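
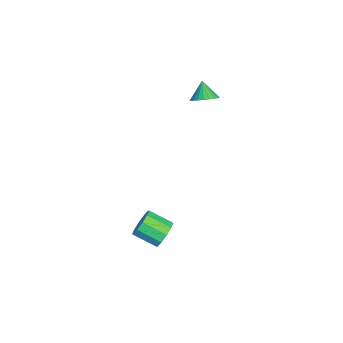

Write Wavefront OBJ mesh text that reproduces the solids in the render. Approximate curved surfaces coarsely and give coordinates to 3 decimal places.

v 0.596 1.494 -3.561
v 0.921 1.089 -4.116
v 0.49 0.001 -3.574
v 0.164 0.406 -3.019
v 1.234 1.138 -3.769
v 0.803 0.05 -3.227
v 1.303 1.323 -3.343
v 0.872 0.234 -2.801
v 1.102 1.573 -3
v 0.671 0.485 -2.458
v 0.707 1.793 -2.871
v 0.276 0.705 -2.329
v 0.27 1.899 -3.006
v -0.161 0.811 -2.464
v -0.043 1.85 -3.353
v -0.474 0.762 -2.811
v -0.112 1.666 -3.779
v -0.543 0.577 -3.237
v 0.089 1.415 -4.122
v -0.342 0.327 -3.58
v 0.484 1.195 -4.251
v 0.053 0.107 -3.709
v -3.418 3.479 2.732
v -2.903 3.39 3.198
v -4.102 3.381 3.468
v -2.935 3.661 3.204
v -3.04 3.905 3.139
v -3.203 4.083 3.011
v -3.398 4.17 2.841
v -3.597 4.151 2.654
v -3.768 4.03 2.479
v -3.886 3.825 2.343
v -3.932 3.567 2.265
v -3.901 3.296 2.259
v -3.796 3.052 2.325
v -3.633 2.874 2.452
v -3.437 2.787 2.622
v -3.239 2.806 2.809
v -3.068 2.927 2.984
v -2.95 3.133 3.121
f 2 1 5
f 2 5 3
f 3 5 6
f 3 6 4
f 5 1 7
f 5 7 6
f 6 7 8
f 6 8 4
f 7 1 9
f 7 9 8
f 8 9 10
f 8 10 4
f 9 1 11
f 9 11 10
f 10 11 12
f 10 12 4
f 11 1 13
f 11 13 12
f 12 13 14
f 12 14 4
f 13 1 15
f 13 15 14
f 14 15 16
f 14 16 4
f 15 1 17
f 15 17 16
f 16 17 18
f 16 18 4
f 17 1 19
f 17 19 18
f 18 19 20
f 18 20 4
f 19 1 21
f 19 21 20
f 20 21 22
f 20 22 4
f 21 1 2
f 21 2 22
f 22 2 3
f 22 3 4
f 24 23 26
f 24 26 25
f 26 23 27
f 26 27 25
f 27 23 28
f 27 28 25
f 28 23 29
f 28 29 25
f 29 23 30
f 29 30 25
f 30 23 31
f 30 31 25
f 31 23 32
f 31 32 25
f 32 23 33
f 32 33 25
f 33 23 34
f 33 34 25
f 34 23 35
f 34 35 25
f 35 23 36
f 35 36 25
f 36 23 37
f 36 37 25
f 37 23 38
f 37 38 25
f 38 23 39
f 38 39 25
f 39 23 40
f 39 40 25
f 40 23 24
f 40 24 25



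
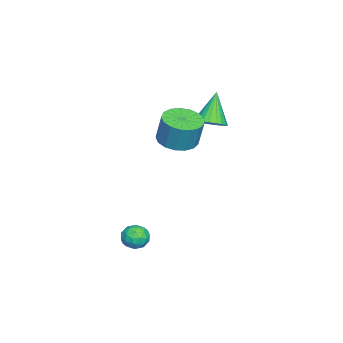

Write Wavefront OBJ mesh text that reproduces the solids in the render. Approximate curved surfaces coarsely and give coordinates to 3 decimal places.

v 0.444 -1.877 3.048
v 1.276 -1.257 2.787
v 1.508 -0.902 4.372
v 0.676 -1.523 4.632
v 0.876 -0.937 2.774
v 1.108 -0.583 4.359
v 0.377 -0.833 2.824
v 0.609 -0.479 4.408
v -0.107 -0.968 2.925
v 0.125 -0.614 4.509
v -0.464 -1.312 3.054
v -0.232 -0.957 4.638
v -0.613 -1.785 3.182
v -0.382 -1.43 4.766
v -0.52 -2.279 3.279
v -0.289 -1.924 4.863
v -0.206 -2.681 3.323
v 0.025 -2.326 4.907
v 0.256 -2.899 3.304
v 0.488 -2.544 4.888
v 0.762 -2.883 3.226
v 0.994 -2.528 4.811
v 1.196 -2.637 3.108
v 1.427 -2.282 4.692
v 1.456 -2.216 2.976
v 1.688 -1.862 4.56
v 1.485 -1.718 2.86
v 1.717 -1.364 4.444
v 3.195 -2.657 -2.537
v 3.612 -3.3 -2.403
v 2.268 -3.36 -3.017
v 2.685 -4.003 -2.883
v 2.395 -3.597 -2.287
v 2.967 -3.162 -1.99
v 2.913 -3.498 -3.43
v 3.485 -3.063 -3.133
v 3.438 -3.819 -2.955
v 3.118 -3.88 -2.248
v 2.762 -2.78 -3.172
v 2.442 -2.841 -2.465
v 3.485 -2.917 -2.427
v 2.395 -3.743 -2.993
v 2.224 -3.505 -2.642
v 2.47 -3.882 -2.563
v 3.106 -2.836 -2.185
v 3.351 -3.213 -2.106
v 2.636 -3.388 -2.038
v 2.529 -3.447 -3.314
v 2.774 -3.824 -3.235
v 3.41 -2.778 -2.857
v 3.656 -3.155 -2.778
v 3.244 -3.272 -3.382
v 3.628 -3.6 -2.673
v 3.083 -4.013 -2.956
v 3.217 -3.716 -3.277
v 3.553 -3.461 -3.103
v 3.44 -3.636 -2.258
v 2.895 -4.049 -2.541
v 2.724 -3.81 -2.19
v 3.061 -3.555 -2.015
v 3.338 -3.941 -2.583
v 2.985 -2.611 -2.879
v 2.44 -3.024 -3.162
v 2.819 -3.105 -3.405
v 3.156 -2.85 -3.23
v 2.797 -2.647 -2.464
v 2.252 -3.06 -2.747
v 2.327 -3.199 -2.317
v 2.663 -2.944 -2.143
v 2.542 -2.719 -2.837
v -2.837 -1.029 2.611
v -2.238 -1.569 3.011
v -3.943 -0.971 4.349
v -2.105 -1.252 3.085
v -2.084 -0.902 3.087
v -2.177 -0.57 3.016
v -2.371 -0.309 2.884
v -2.636 -0.157 2.711
v -2.931 -0.138 2.522
v -3.212 -0.255 2.347
v -3.436 -0.489 2.212
v -3.569 -0.806 2.138
v -3.591 -1.157 2.136
v -3.497 -1.488 2.207
v -3.303 -1.749 2.339
v -3.039 -1.901 2.512
v -2.743 -1.92 2.701
v -2.462 -1.803 2.876
f 2 1 5
f 2 5 3
f 3 5 6
f 3 6 4
f 5 1 7
f 5 7 6
f 6 7 8
f 6 8 4
f 7 1 9
f 7 9 8
f 8 9 10
f 8 10 4
f 9 1 11
f 9 11 10
f 10 11 12
f 10 12 4
f 11 1 13
f 11 13 12
f 12 13 14
f 12 14 4
f 13 1 15
f 13 15 14
f 14 15 16
f 14 16 4
f 15 1 17
f 15 17 16
f 16 17 18
f 16 18 4
f 17 1 19
f 17 19 18
f 18 19 20
f 18 20 4
f 19 1 21
f 19 21 20
f 20 21 22
f 20 22 4
f 21 1 23
f 21 23 22
f 22 23 24
f 22 24 4
f 23 1 25
f 23 25 24
f 24 25 26
f 24 26 4
f 25 1 27
f 25 27 26
f 26 27 28
f 26 28 4
f 27 1 2
f 27 2 28
f 28 2 3
f 28 3 4
f 29 66 45
f 66 40 69
f 45 69 34
f 66 69 45
f 29 45 41
f 45 34 46
f 41 46 30
f 45 46 41
f 29 41 50
f 41 30 51
f 50 51 36
f 41 51 50
f 29 50 62
f 50 36 65
f 62 65 39
f 50 65 62
f 29 62 66
f 62 39 70
f 66 70 40
f 62 70 66
f 30 46 57
f 46 34 60
f 57 60 38
f 46 60 57
f 34 69 47
f 69 40 68
f 47 68 33
f 69 68 47
f 40 70 67
f 70 39 63
f 67 63 31
f 70 63 67
f 39 65 64
f 65 36 52
f 64 52 35
f 65 52 64
f 36 51 56
f 51 30 53
f 56 53 37
f 51 53 56
f 32 58 44
f 58 38 59
f 44 59 33
f 58 59 44
f 32 44 42
f 44 33 43
f 42 43 31
f 44 43 42
f 32 42 49
f 42 31 48
f 49 48 35
f 42 48 49
f 32 49 54
f 49 35 55
f 54 55 37
f 49 55 54
f 32 54 58
f 54 37 61
f 58 61 38
f 54 61 58
f 33 59 47
f 59 38 60
f 47 60 34
f 59 60 47
f 31 43 67
f 43 33 68
f 67 68 40
f 43 68 67
f 35 48 64
f 48 31 63
f 64 63 39
f 48 63 64
f 37 55 56
f 55 35 52
f 56 52 36
f 55 52 56
f 38 61 57
f 61 37 53
f 57 53 30
f 61 53 57
f 72 71 74
f 72 74 73
f 74 71 75
f 74 75 73
f 75 71 76
f 75 76 73
f 76 71 77
f 76 77 73
f 77 71 78
f 77 78 73
f 78 71 79
f 78 79 73
f 79 71 80
f 79 80 73
f 80 71 81
f 80 81 73
f 81 71 82
f 81 82 73
f 82 71 83
f 82 83 73
f 83 71 84
f 83 84 73
f 84 71 85
f 84 85 73
f 85 71 86
f 85 86 73
f 86 71 87
f 86 87 73
f 87 71 88
f 87 88 73
f 88 71 72
f 88 72 73



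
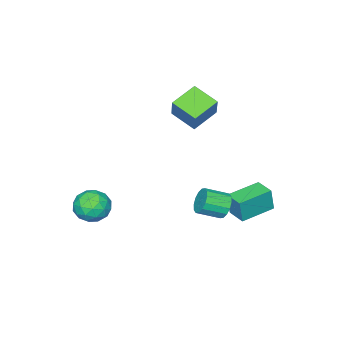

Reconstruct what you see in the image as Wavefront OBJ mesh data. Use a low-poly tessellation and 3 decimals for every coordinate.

v -0.481 2.564 -1.77
v -0.015 2.632 -2.489
v 1.007 1.765 -1.91
v 0.541 1.696 -1.19
v 0.123 2.967 -2.23
v 1.145 2.1 -1.651
v 0.099 3.194 -1.848
v 1.121 2.327 -1.269
v -0.08 3.252 -1.445
v 0.941 2.385 -0.865
v -0.367 3.126 -1.128
v 0.654 2.258 -0.549
v -0.684 2.849 -0.984
v 0.337 1.981 -0.405
v -0.947 2.495 -1.05
v 0.075 1.628 -0.471
v -1.085 2.16 -1.309
v -0.063 1.293 -0.73
v -1.061 1.933 -1.691
v -0.039 1.066 -1.112
v -0.881 1.875 -2.095
v 0.14 1.008 -1.515
v -0.594 2.002 -2.411
v 0.427 1.134 -1.832
v -0.277 2.279 -2.555
v 0.744 1.411 -1.976
v 2.243 -3.315 -2.649
v 3.286 -3.222 -2.133
v 2.894 -4.738 -3.707
v 3.937 -4.645 -3.191
v 3.019 -5.036 -2.586
v 2.617 -4.157 -1.932
v 3.563 -3.803 -3.908
v 3.161 -2.924 -3.254
v 4.102 -3.524 -2.911
v 3.765 -4.286 -2.094
v 2.415 -3.674 -3.746
v 2.078 -4.436 -2.929
v 2.707 -3.144 -2.298
v 3.473 -4.816 -3.542
v 2.933 -5.046 -3.186
v 3.546 -4.991 -2.883
v 2.314 -3.694 -2.18
v 2.927 -3.639 -1.876
v 2.77 -4.705 -2.143
v 3.253 -4.321 -3.964
v 3.866 -4.266 -3.66
v 2.634 -2.969 -2.957
v 3.247 -2.914 -2.654
v 3.41 -3.255 -3.697
v 3.8 -3.266 -2.452
v 4.182 -4.102 -3.074
v 3.963 -3.608 -3.496
v 3.727 -3.091 -3.111
v 3.602 -3.714 -1.972
v 3.985 -4.55 -2.594
v 3.445 -4.781 -2.238
v 3.209 -4.264 -1.854
v 4.082 -3.892 -2.429
v 2.195 -3.41 -3.246
v 2.578 -4.246 -3.868
v 2.971 -3.696 -3.986
v 2.735 -3.179 -3.602
v 1.998 -3.858 -2.766
v 2.38 -4.694 -3.388
v 2.453 -4.869 -2.729
v 2.217 -4.352 -2.344
v 2.098 -4.068 -3.411
v -4.989 -3.512 2.375
v -4.339 -2.902 3.811
v -5.058 -1.873 1.71
v -4.408 -1.263 3.146
v -3.292 -3.717 1.694
v -2.642 -3.107 3.13
v -3.361 -2.078 1.029
v -2.711 -1.468 2.465
v -4.589 1.857 -3.791
v -4.405 1.775 -2.254
v -4.228 3.054 -3.77
v -4.044 2.971 -2.233
v -2.556 1.249 -4.067
v -2.372 1.166 -2.53
v -2.195 2.445 -4.046
v -2.011 2.363 -2.509
f 2 1 5
f 2 5 3
f 3 5 6
f 3 6 4
f 5 1 7
f 5 7 6
f 6 7 8
f 6 8 4
f 7 1 9
f 7 9 8
f 8 9 10
f 8 10 4
f 9 1 11
f 9 11 10
f 10 11 12
f 10 12 4
f 11 1 13
f 11 13 12
f 12 13 14
f 12 14 4
f 13 1 15
f 13 15 14
f 14 15 16
f 14 16 4
f 15 1 17
f 15 17 16
f 16 17 18
f 16 18 4
f 17 1 19
f 17 19 18
f 18 19 20
f 18 20 4
f 19 1 21
f 19 21 20
f 20 21 22
f 20 22 4
f 21 1 23
f 21 23 22
f 22 23 24
f 22 24 4
f 23 1 25
f 23 25 24
f 24 25 26
f 24 26 4
f 25 1 2
f 25 2 26
f 26 2 3
f 26 3 4
f 27 64 43
f 64 38 67
f 43 67 32
f 64 67 43
f 27 43 39
f 43 32 44
f 39 44 28
f 43 44 39
f 27 39 48
f 39 28 49
f 48 49 34
f 39 49 48
f 27 48 60
f 48 34 63
f 60 63 37
f 48 63 60
f 27 60 64
f 60 37 68
f 64 68 38
f 60 68 64
f 28 44 55
f 44 32 58
f 55 58 36
f 44 58 55
f 32 67 45
f 67 38 66
f 45 66 31
f 67 66 45
f 38 68 65
f 68 37 61
f 65 61 29
f 68 61 65
f 37 63 62
f 63 34 50
f 62 50 33
f 63 50 62
f 34 49 54
f 49 28 51
f 54 51 35
f 49 51 54
f 30 56 42
f 56 36 57
f 42 57 31
f 56 57 42
f 30 42 40
f 42 31 41
f 40 41 29
f 42 41 40
f 30 40 47
f 40 29 46
f 47 46 33
f 40 46 47
f 30 47 52
f 47 33 53
f 52 53 35
f 47 53 52
f 30 52 56
f 52 35 59
f 56 59 36
f 52 59 56
f 31 57 45
f 57 36 58
f 45 58 32
f 57 58 45
f 29 41 65
f 41 31 66
f 65 66 38
f 41 66 65
f 33 46 62
f 46 29 61
f 62 61 37
f 46 61 62
f 35 53 54
f 53 33 50
f 54 50 34
f 53 50 54
f 36 59 55
f 59 35 51
f 55 51 28
f 59 51 55
f 70 72 69
f 73 70 69
f 69 72 71
f 71 73 69
f 70 76 72
f 74 70 73
f 74 76 70
f 72 76 71
f 75 73 71
f 71 76 75
f 75 74 73
f 76 74 75
f 78 80 77
f 81 78 77
f 77 80 79
f 79 81 77
f 78 84 80
f 82 78 81
f 82 84 78
f 80 84 79
f 83 81 79
f 79 84 83
f 83 82 81
f 84 82 83



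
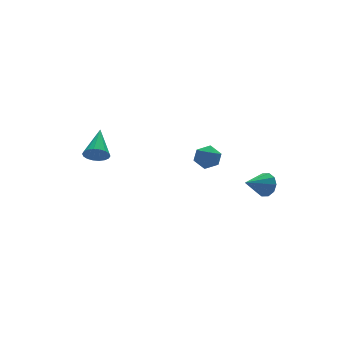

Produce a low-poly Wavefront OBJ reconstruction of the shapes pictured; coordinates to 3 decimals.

v 3.291 -3.291 -0.843
v 3.645 -3.579 -0.235
v 1.969 -3.469 -0.157
v 3.613 -3.114 -0.177
v 3.457 -2.717 -0.374
v 3.239 -2.539 -0.75
v 3.04 -2.648 -1.161
v 2.937 -3.003 -1.451
v 2.97 -3.468 -1.508
v 3.125 -3.866 -1.312
v 3.344 -4.044 -0.936
v 3.542 -3.934 -0.525
v -4.248 0.738 1.481
v -3.78 0.743 0.948
v -3.312 2.122 2.319
v -3.999 0.95 0.851
v -4.267 1.114 0.88
v -4.532 1.204 1.027
v -4.74 1.201 1.264
v -4.851 1.107 1.545
v -4.843 0.939 1.813
v -4.717 0.732 2.015
v -4.498 0.525 2.111
v -4.23 0.361 2.083
v -3.965 0.271 1.936
v -3.757 0.274 1.698
v -3.645 0.368 1.418
v -3.654 0.536 1.15
v 1.705 0.71 -0.787
v 2.363 0.776 -0.319
v 1.417 -0.436 -0.221
v 2.075 -0.37 0.247
v 1.447 0.129 0.358
v 1.625 0.837 0.009
v 2.155 -0.497 -0.549
v 2.333 0.211 -0.898
v 2.641 0.03 -0.172
v 2.203 0.416 0.389
v 1.577 -0.076 -0.929
v 1.139 0.31 -0.368
f 2 1 4
f 2 4 3
f 4 1 5
f 4 5 3
f 5 1 6
f 5 6 3
f 6 1 7
f 6 7 3
f 7 1 8
f 7 8 3
f 8 1 9
f 8 9 3
f 9 1 10
f 9 10 3
f 10 1 11
f 10 11 3
f 11 1 12
f 11 12 3
f 12 1 2
f 12 2 3
f 14 13 16
f 14 16 15
f 16 13 17
f 16 17 15
f 17 13 18
f 17 18 15
f 18 13 19
f 18 19 15
f 19 13 20
f 19 20 15
f 20 13 21
f 20 21 15
f 21 13 22
f 21 22 15
f 22 13 23
f 22 23 15
f 23 13 24
f 23 24 15
f 24 13 25
f 24 25 15
f 25 13 26
f 25 26 15
f 26 13 27
f 26 27 15
f 27 13 28
f 27 28 15
f 28 13 14
f 28 14 15
f 29 40 34
f 29 34 30
f 29 30 36
f 29 36 39
f 29 39 40
f 30 34 38
f 34 40 33
f 40 39 31
f 39 36 35
f 36 30 37
f 32 38 33
f 32 33 31
f 32 31 35
f 32 35 37
f 32 37 38
f 33 38 34
f 31 33 40
f 35 31 39
f 37 35 36
f 38 37 30



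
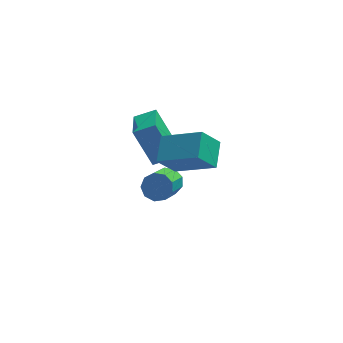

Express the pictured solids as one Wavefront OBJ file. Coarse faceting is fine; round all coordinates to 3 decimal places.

v -0.62 -0.541 2.078
v -0.383 0.651 2.567
v -2.279 0.204 1.069
v -2.042 1.395 1.558
v 0.162 -0.255 1.002
v 0.399 0.936 1.491
v -1.497 0.489 -0.007
v -1.26 1.681 0.482
v -2.38 1.859 -1.01
v -3.194 2.385 0.819
v -2.289 3.269 -1.375
v -3.103 3.796 0.454
v -1.417 1.904 -0.594
v -2.231 2.431 1.235
v -1.326 3.315 -0.959
v -2.14 3.841 0.87
v -1.691 3.358 -3.991
v -1.329 3.69 -3.465
v -1.847 2.195 -2.163
v -2.209 1.862 -2.689
v -1.796 3.846 -3.473
v -2.314 2.35 -2.17
v -2.214 3.773 -3.723
v -2.732 2.278 -2.42
v -2.387 3.506 -4.098
v -2.906 2.01 -2.796
v -2.235 3.169 -4.424
v -2.753 1.674 -3.121
v -1.828 2.921 -4.547
v -2.346 1.425 -3.244
v -1.357 2.877 -4.41
v -1.875 1.381 -3.108
v -1.042 3.058 -4.077
v -1.56 1.562 -2.775
v -1.031 3.379 -3.704
v -1.549 1.884 -2.402
f 2 4 1
f 5 2 1
f 1 4 3
f 3 5 1
f 2 8 4
f 6 2 5
f 6 8 2
f 4 8 3
f 7 5 3
f 3 8 7
f 7 6 5
f 8 6 7
f 10 12 9
f 13 10 9
f 9 12 11
f 11 13 9
f 10 16 12
f 14 10 13
f 14 16 10
f 12 16 11
f 15 13 11
f 11 16 15
f 15 14 13
f 16 14 15
f 18 17 21
f 18 21 19
f 19 21 22
f 19 22 20
f 21 17 23
f 21 23 22
f 22 23 24
f 22 24 20
f 23 17 25
f 23 25 24
f 24 25 26
f 24 26 20
f 25 17 27
f 25 27 26
f 26 27 28
f 26 28 20
f 27 17 29
f 27 29 28
f 28 29 30
f 28 30 20
f 29 17 31
f 29 31 30
f 30 31 32
f 30 32 20
f 31 17 33
f 31 33 32
f 32 33 34
f 32 34 20
f 33 17 35
f 33 35 34
f 34 35 36
f 34 36 20
f 35 17 18
f 35 18 36
f 36 18 19
f 36 19 20



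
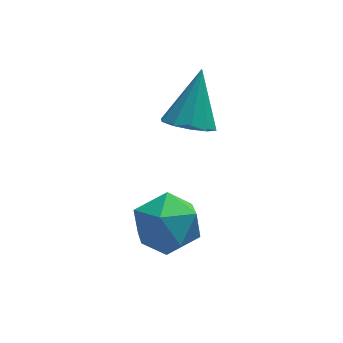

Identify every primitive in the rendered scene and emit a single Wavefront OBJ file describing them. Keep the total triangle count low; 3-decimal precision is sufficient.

v -1.899 -0.197 2.836
v -1.349 0.243 2.325
v -1.301 0.897 4.424
v -1.82 0.502 2.324
v -2.322 0.494 2.519
v -2.662 0.222 2.834
v -2.71 -0.21 3.15
v -2.449 -0.637 3.346
v -1.978 -0.897 3.347
v -1.477 -0.889 3.153
v -1.137 -0.616 2.837
v -1.088 -0.184 2.521
v -3.948 -2.601 1.523
v -2.916 -2.367 1.964
v -3.144 -3.533 0.136
v -2.112 -3.299 0.577
v -2.819 -4.017 1.123
v -3.316 -3.441 1.98
v -2.744 -2.459 0.12
v -3.241 -1.883 0.977
v -2.172 -2.279 1.097
v -2.219 -3.242 1.717
v -3.841 -2.658 0.383
v -3.888 -3.621 1.003
f 2 1 4
f 2 4 3
f 4 1 5
f 4 5 3
f 5 1 6
f 5 6 3
f 6 1 7
f 6 7 3
f 7 1 8
f 7 8 3
f 8 1 9
f 8 9 3
f 9 1 10
f 9 10 3
f 10 1 11
f 10 11 3
f 11 1 12
f 11 12 3
f 12 1 2
f 12 2 3
f 13 24 18
f 13 18 14
f 13 14 20
f 13 20 23
f 13 23 24
f 14 18 22
f 18 24 17
f 24 23 15
f 23 20 19
f 20 14 21
f 16 22 17
f 16 17 15
f 16 15 19
f 16 19 21
f 16 21 22
f 17 22 18
f 15 17 24
f 19 15 23
f 21 19 20
f 22 21 14



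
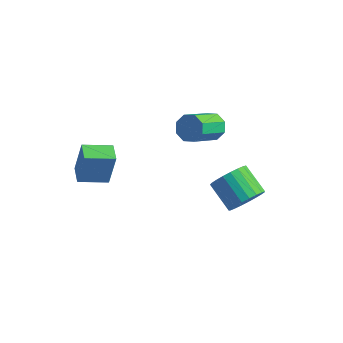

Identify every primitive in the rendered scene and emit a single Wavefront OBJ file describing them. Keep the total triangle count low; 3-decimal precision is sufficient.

v 0.57 4.43 2.82
v 1.09 4.064 2.385
v 0.87 2.445 3.485
v 0.35 2.81 3.92
v 1.334 4.342 2.844
v 1.115 2.723 3.943
v 1.131 4.672 3.288
v 0.912 3.052 4.388
v 0.599 4.859 3.459
v 0.38 3.24 4.558
v 0.05 4.795 3.255
v -0.17 3.176 4.355
v -0.195 4.517 2.797
v -0.414 2.898 3.896
v 0.008 4.188 2.352
v -0.211 2.568 3.452
v 0.54 4 2.182
v 0.321 2.381 3.281
v -3.367 -1.086 2.102
v -3.088 -0.85 3.864
v -2.306 -0.112 1.804
v -2.028 0.123 3.566
v -2.692 -1.823 2.094
v -2.414 -1.588 3.856
v -1.632 -0.85 1.796
v -1.353 -0.614 3.558
v 3.738 2.452 0.512
v 4.279 3.12 0.984
v 2.963 3.595 1.819
v 2.422 2.928 1.348
v 4.149 3.33 0.659
v 2.833 3.805 1.495
v 3.948 3.388 0.31
v 2.632 3.863 1.146
v 3.71 3.284 -0.005
v 2.394 3.76 0.831
v 3.478 3.037 -0.23
v 2.162 3.512 0.606
v 3.29 2.688 -0.327
v 1.974 3.164 0.509
v 3.18 2.299 -0.279
v 1.864 2.774 0.557
v 3.167 1.936 -0.094
v 1.85 2.412 0.742
v 3.252 1.662 0.196
v 1.936 2.138 1.032
v 3.421 1.525 0.54
v 2.105 2.001 1.376
v 3.645 1.549 0.88
v 2.329 2.024 1.716
v 3.885 1.728 1.156
v 2.569 2.204 1.992
v 4.1 2.033 1.321
v 2.784 2.508 2.156
v 4.252 2.41 1.345
v 2.936 2.886 2.181
v 4.315 2.794 1.226
v 2.999 3.27 2.062
f 2 1 5
f 2 5 3
f 3 5 6
f 3 6 4
f 5 1 7
f 5 7 6
f 6 7 8
f 6 8 4
f 7 1 9
f 7 9 8
f 8 9 10
f 8 10 4
f 9 1 11
f 9 11 10
f 10 11 12
f 10 12 4
f 11 1 13
f 11 13 12
f 12 13 14
f 12 14 4
f 13 1 15
f 13 15 14
f 14 15 16
f 14 16 4
f 15 1 17
f 15 17 16
f 16 17 18
f 16 18 4
f 17 1 2
f 17 2 18
f 18 2 3
f 18 3 4
f 20 22 19
f 23 20 19
f 19 22 21
f 21 23 19
f 20 26 22
f 24 20 23
f 24 26 20
f 22 26 21
f 25 23 21
f 21 26 25
f 25 24 23
f 26 24 25
f 28 27 31
f 28 31 29
f 29 31 32
f 29 32 30
f 31 27 33
f 31 33 32
f 32 33 34
f 32 34 30
f 33 27 35
f 33 35 34
f 34 35 36
f 34 36 30
f 35 27 37
f 35 37 36
f 36 37 38
f 36 38 30
f 37 27 39
f 37 39 38
f 38 39 40
f 38 40 30
f 39 27 41
f 39 41 40
f 40 41 42
f 40 42 30
f 41 27 43
f 41 43 42
f 42 43 44
f 42 44 30
f 43 27 45
f 43 45 44
f 44 45 46
f 44 46 30
f 45 27 47
f 45 47 46
f 46 47 48
f 46 48 30
f 47 27 49
f 47 49 48
f 48 49 50
f 48 50 30
f 49 27 51
f 49 51 50
f 50 51 52
f 50 52 30
f 51 27 53
f 51 53 52
f 52 53 54
f 52 54 30
f 53 27 55
f 53 55 54
f 54 55 56
f 54 56 30
f 55 27 57
f 55 57 56
f 56 57 58
f 56 58 30
f 57 27 28
f 57 28 58
f 58 28 29
f 58 29 30



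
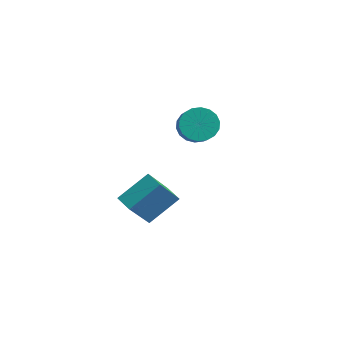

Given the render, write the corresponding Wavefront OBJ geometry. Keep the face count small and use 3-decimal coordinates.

v -0.74 -2.728 -4.039
v -0.743 -4.003 -2.295
v -0.194 -1.403 -3.069
v -0.197 -2.678 -1.326
v 0.057 -2.942 -4.194
v 0.054 -4.217 -2.451
v 0.603 -1.617 -3.225
v 0.6 -2.892 -1.481
v 0.687 -0.621 0.865
v 1.369 -0.509 0.405
v 2.295 -1.507 1.536
v 1.613 -1.619 1.995
v 1.382 -0.227 0.643
v 2.309 -1.224 1.774
v 1.258 -0.022 0.924
v 2.185 -1.02 2.055
v 1.021 0.063 1.194
v 1.948 -0.935 2.325
v 0.718 0.013 1.399
v 1.644 -0.984 2.53
v 0.408 -0.162 1.498
v 1.335 -1.16 2.629
v 0.154 -0.429 1.471
v 1.08 -1.426 2.602
v 0.005 -0.733 1.324
v 0.931 -1.731 2.455
v -0.009 -1.016 1.086
v 0.918 -2.013 2.217
v 0.115 -1.22 0.805
v 1.042 -2.218 1.936
v 0.352 -1.305 0.535
v 1.279 -2.303 1.666
v 0.656 -1.256 0.33
v 1.582 -2.253 1.461
v 0.965 -1.08 0.231
v 1.892 -2.078 1.362
v 1.22 -0.814 0.258
v 2.146 -1.811 1.389
f 2 4 1
f 5 2 1
f 1 4 3
f 3 5 1
f 2 8 4
f 6 2 5
f 6 8 2
f 4 8 3
f 7 5 3
f 3 8 7
f 7 6 5
f 8 6 7
f 10 9 13
f 10 13 11
f 11 13 14
f 11 14 12
f 13 9 15
f 13 15 14
f 14 15 16
f 14 16 12
f 15 9 17
f 15 17 16
f 16 17 18
f 16 18 12
f 17 9 19
f 17 19 18
f 18 19 20
f 18 20 12
f 19 9 21
f 19 21 20
f 20 21 22
f 20 22 12
f 21 9 23
f 21 23 22
f 22 23 24
f 22 24 12
f 23 9 25
f 23 25 24
f 24 25 26
f 24 26 12
f 25 9 27
f 25 27 26
f 26 27 28
f 26 28 12
f 27 9 29
f 27 29 28
f 28 29 30
f 28 30 12
f 29 9 31
f 29 31 30
f 30 31 32
f 30 32 12
f 31 9 33
f 31 33 32
f 32 33 34
f 32 34 12
f 33 9 35
f 33 35 34
f 34 35 36
f 34 36 12
f 35 9 37
f 35 37 36
f 36 37 38
f 36 38 12
f 37 9 10
f 37 10 38
f 38 10 11
f 38 11 12



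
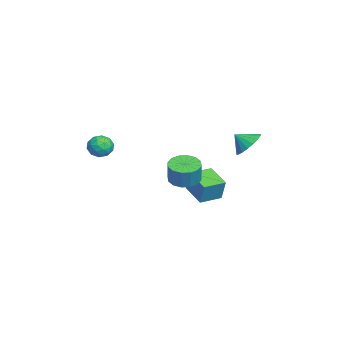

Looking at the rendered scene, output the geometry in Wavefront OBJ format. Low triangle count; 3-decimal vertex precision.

v -2.398 0.406 -1.983
v -1.67 -0.181 -2.199
v -1.254 -0.154 -0.873
v -1.982 0.434 -0.657
v -1.49 0.277 -2.265
v -1.074 0.305 -0.939
v -1.553 0.77 -2.256
v -1.136 0.798 -0.93
v -1.842 1.165 -2.173
v -1.426 1.193 -0.847
v -2.28 1.357 -2.04
v -1.864 1.385 -0.714
v -2.75 1.294 -1.891
v -2.334 1.322 -0.565
v -3.126 0.994 -1.767
v -2.71 1.021 -0.441
v -3.306 0.535 -1.701
v -2.89 0.563 -0.375
v -3.244 0.042 -1.71
v -2.827 0.07 -0.384
v -2.954 -0.353 -1.793
v -2.538 -0.325 -0.467
v -2.516 -0.545 -1.926
v -2.1 -0.517 -0.6
v -2.046 -0.482 -2.075
v -1.63 -0.454 -0.749
v -3.907 0.425 -3.467
v -3.486 0.666 -2.037
v -4.686 1.612 -3.438
v -4.266 1.853 -2.008
v -2.614 1.287 -3.992
v -2.194 1.528 -2.562
v -3.394 2.474 -3.963
v -2.973 2.715 -2.533
v 1.009 -3.643 2.613
v 1.747 -3.374 2.683
v 1.393 -4.466 1.717
v 2.131 -4.197 1.787
v 1.805 -4.611 2.373
v 1.567 -4.102 2.927
v 1.573 -3.738 1.473
v 1.335 -3.229 2.027
v 2.095 -3.433 1.978
v 2.239 -3.973 2.535
v 0.901 -3.867 1.865
v 1.045 -4.407 2.422
v 1.344 -3.437 2.727
v 1.796 -4.403 1.673
v 1.604 -4.647 2.018
v 2.038 -4.489 2.059
v 1.239 -3.864 2.87
v 1.672 -3.707 2.912
v 1.707 -4.433 2.729
v 1.468 -4.133 1.488
v 1.901 -3.976 1.53
v 1.102 -3.351 2.341
v 1.536 -3.193 2.382
v 1.433 -3.407 1.671
v 1.983 -3.313 2.354
v 2.209 -3.796 1.827
v 1.88 -3.526 1.642
v 1.741 -3.228 1.968
v 2.067 -3.63 2.681
v 2.293 -4.114 2.154
v 2.101 -4.357 2.499
v 1.962 -4.058 2.825
v 2.272 -3.665 2.267
v 0.847 -3.726 2.246
v 1.073 -4.21 1.719
v 1.178 -3.782 1.575
v 1.039 -3.483 1.901
v 0.931 -4.044 2.573
v 1.157 -4.527 2.046
v 1.399 -4.612 2.432
v 1.26 -4.314 2.758
v 0.868 -4.175 2.133
v -2.216 3.987 0.865
v -1.655 4.495 1.518
v -2.324 3.193 1.575
v -2.067 4.635 1.612
v -2.508 4.646 1.557
v -2.892 4.527 1.365
v -3.141 4.301 1.075
v -3.208 4.013 0.742
v -3.078 3.719 0.434
v -2.777 3.478 0.212
v -2.365 3.338 0.118
v -1.923 3.327 0.173
v -1.54 3.446 0.364
v -1.29 3.672 0.655
v -1.224 3.96 0.987
v -1.354 4.254 1.296
f 2 1 5
f 2 5 3
f 3 5 6
f 3 6 4
f 5 1 7
f 5 7 6
f 6 7 8
f 6 8 4
f 7 1 9
f 7 9 8
f 8 9 10
f 8 10 4
f 9 1 11
f 9 11 10
f 10 11 12
f 10 12 4
f 11 1 13
f 11 13 12
f 12 13 14
f 12 14 4
f 13 1 15
f 13 15 14
f 14 15 16
f 14 16 4
f 15 1 17
f 15 17 16
f 16 17 18
f 16 18 4
f 17 1 19
f 17 19 18
f 18 19 20
f 18 20 4
f 19 1 21
f 19 21 20
f 20 21 22
f 20 22 4
f 21 1 23
f 21 23 22
f 22 23 24
f 22 24 4
f 23 1 25
f 23 25 24
f 24 25 26
f 24 26 4
f 25 1 2
f 25 2 26
f 26 2 3
f 26 3 4
f 28 30 27
f 31 28 27
f 27 30 29
f 29 31 27
f 28 34 30
f 32 28 31
f 32 34 28
f 30 34 29
f 33 31 29
f 29 34 33
f 33 32 31
f 34 32 33
f 35 72 51
f 72 46 75
f 51 75 40
f 72 75 51
f 35 51 47
f 51 40 52
f 47 52 36
f 51 52 47
f 35 47 56
f 47 36 57
f 56 57 42
f 47 57 56
f 35 56 68
f 56 42 71
f 68 71 45
f 56 71 68
f 35 68 72
f 68 45 76
f 72 76 46
f 68 76 72
f 36 52 63
f 52 40 66
f 63 66 44
f 52 66 63
f 40 75 53
f 75 46 74
f 53 74 39
f 75 74 53
f 46 76 73
f 76 45 69
f 73 69 37
f 76 69 73
f 45 71 70
f 71 42 58
f 70 58 41
f 71 58 70
f 42 57 62
f 57 36 59
f 62 59 43
f 57 59 62
f 38 64 50
f 64 44 65
f 50 65 39
f 64 65 50
f 38 50 48
f 50 39 49
f 48 49 37
f 50 49 48
f 38 48 55
f 48 37 54
f 55 54 41
f 48 54 55
f 38 55 60
f 55 41 61
f 60 61 43
f 55 61 60
f 38 60 64
f 60 43 67
f 64 67 44
f 60 67 64
f 39 65 53
f 65 44 66
f 53 66 40
f 65 66 53
f 37 49 73
f 49 39 74
f 73 74 46
f 49 74 73
f 41 54 70
f 54 37 69
f 70 69 45
f 54 69 70
f 43 61 62
f 61 41 58
f 62 58 42
f 61 58 62
f 44 67 63
f 67 43 59
f 63 59 36
f 67 59 63
f 78 77 80
f 78 80 79
f 80 77 81
f 80 81 79
f 81 77 82
f 81 82 79
f 82 77 83
f 82 83 79
f 83 77 84
f 83 84 79
f 84 77 85
f 84 85 79
f 85 77 86
f 85 86 79
f 86 77 87
f 86 87 79
f 87 77 88
f 87 88 79
f 88 77 89
f 88 89 79
f 89 77 90
f 89 90 79
f 90 77 91
f 90 91 79
f 91 77 92
f 91 92 79
f 92 77 78
f 92 78 79



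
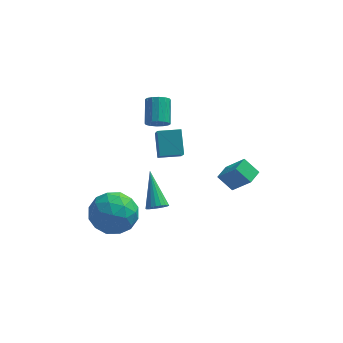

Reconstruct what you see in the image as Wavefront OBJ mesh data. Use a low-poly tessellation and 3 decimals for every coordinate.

v 1.004 -1.966 -0.609
v 1.859 -2.394 0.441
v 1.339 -1.185 -0.562
v 2.194 -1.614 0.487
v 1.706 -2.226 -1.287
v 2.561 -2.655 -0.238
v 2.041 -1.446 -1.241
v 2.896 -1.874 -0.191
v -1.609 -2.043 0.775
v -1.813 -1.106 1.754
v -1.845 -0.749 -0.512
v -2.049 0.187 0.466
v -0.531 -1.827 0.794
v -0.735 -0.891 1.772
v -0.767 -0.534 -0.494
v -0.971 0.403 0.485
v -1.963 0.594 0.812
v -1.592 0.334 1.206
v -1.686 1.466 2.041
v -2.057 1.726 1.648
v -1.407 0.492 1.013
v -1.501 1.624 1.848
v -1.371 0.677 0.767
v -1.465 1.809 1.602
v -1.493 0.84 0.532
v -1.587 1.972 1.367
v -1.741 0.937 0.373
v -1.835 2.069 1.208
v -2.049 0.942 0.331
v -2.143 2.074 1.166
v -2.334 0.854 0.419
v -2.428 1.986 1.254
v -2.519 0.696 0.612
v -2.613 1.828 1.447
v -2.555 0.511 0.858
v -2.649 1.643 1.693
v -2.433 0.348 1.093
v -2.527 1.48 1.928
v -2.185 0.251 1.252
v -2.279 1.383 2.087
v -1.877 0.246 1.294
v -1.971 1.378 2.129
v -1.698 -2.432 -2.639
v -1.186 -2.439 -2.44
v -2.182 -0.948 -1.341
v -1.171 -2.276 -2.622
v -1.261 -2.143 -2.807
v -1.438 -2.067 -2.958
v -1.666 -2.064 -3.047
v -1.9 -2.133 -3.055
v -2.095 -2.262 -2.981
v -2.211 -2.424 -2.839
v -2.226 -2.588 -2.657
v -2.136 -2.72 -2.472
v -1.959 -2.796 -2.321
v -1.731 -2.799 -2.232
v -1.497 -2.73 -2.224
v -1.302 -2.601 -2.298
v -4.388 -1.846 -3.484
v -3.181 -1.931 -3.759
v -4.219 -3.429 -2.261
v -3.012 -3.514 -2.536
v -3.43 -2.556 -1.868
v -3.535 -1.577 -2.624
v -3.865 -3.783 -3.396
v -3.97 -2.804 -4.152
v -2.858 -3.128 -3.705
v -2.589 -2.369 -2.761
v -4.811 -2.991 -3.259
v -4.542 -2.232 -2.315
v -3.799 -1.75 -3.729
v -3.601 -3.61 -2.291
v -3.847 -3.047 -1.898
v -3.137 -3.097 -2.06
v -4.007 -1.542 -3.062
v -3.298 -1.591 -3.224
v -3.444 -1.959 -2.112
v -4.102 -3.769 -2.796
v -3.393 -3.818 -2.958
v -4.263 -2.263 -3.96
v -3.553 -2.313 -4.122
v -3.956 -3.401 -3.908
v -2.9 -2.503 -3.859
v -2.801 -3.433 -3.14
v -3.302 -3.591 -3.646
v -3.364 -3.016 -4.09
v -2.742 -2.057 -3.304
v -2.643 -2.987 -2.585
v -2.889 -2.424 -2.192
v -2.95 -1.849 -2.637
v -2.552 -2.76 -3.272
v -4.757 -2.373 -3.435
v -4.658 -3.303 -2.716
v -4.45 -3.511 -3.383
v -4.511 -2.936 -3.828
v -4.599 -1.927 -2.88
v -4.5 -2.857 -2.161
v -4.036 -2.344 -1.93
v -4.098 -1.769 -2.374
v -4.848 -2.6 -2.748
f 2 4 1
f 5 2 1
f 1 4 3
f 3 5 1
f 2 8 4
f 6 2 5
f 6 8 2
f 4 8 3
f 7 5 3
f 3 8 7
f 7 6 5
f 8 6 7
f 10 12 9
f 13 10 9
f 9 12 11
f 11 13 9
f 10 16 12
f 14 10 13
f 14 16 10
f 12 16 11
f 15 13 11
f 11 16 15
f 15 14 13
f 16 14 15
f 18 17 21
f 18 21 19
f 19 21 22
f 19 22 20
f 21 17 23
f 21 23 22
f 22 23 24
f 22 24 20
f 23 17 25
f 23 25 24
f 24 25 26
f 24 26 20
f 25 17 27
f 25 27 26
f 26 27 28
f 26 28 20
f 27 17 29
f 27 29 28
f 28 29 30
f 28 30 20
f 29 17 31
f 29 31 30
f 30 31 32
f 30 32 20
f 31 17 33
f 31 33 32
f 32 33 34
f 32 34 20
f 33 17 35
f 33 35 34
f 34 35 36
f 34 36 20
f 35 17 37
f 35 37 36
f 36 37 38
f 36 38 20
f 37 17 39
f 37 39 38
f 38 39 40
f 38 40 20
f 39 17 41
f 39 41 40
f 40 41 42
f 40 42 20
f 41 17 18
f 41 18 42
f 42 18 19
f 42 19 20
f 44 43 46
f 44 46 45
f 46 43 47
f 46 47 45
f 47 43 48
f 47 48 45
f 48 43 49
f 48 49 45
f 49 43 50
f 49 50 45
f 50 43 51
f 50 51 45
f 51 43 52
f 51 52 45
f 52 43 53
f 52 53 45
f 53 43 54
f 53 54 45
f 54 43 55
f 54 55 45
f 55 43 56
f 55 56 45
f 56 43 57
f 56 57 45
f 57 43 58
f 57 58 45
f 58 43 44
f 58 44 45
f 59 96 75
f 96 70 99
f 75 99 64
f 96 99 75
f 59 75 71
f 75 64 76
f 71 76 60
f 75 76 71
f 59 71 80
f 71 60 81
f 80 81 66
f 71 81 80
f 59 80 92
f 80 66 95
f 92 95 69
f 80 95 92
f 59 92 96
f 92 69 100
f 96 100 70
f 92 100 96
f 60 76 87
f 76 64 90
f 87 90 68
f 76 90 87
f 64 99 77
f 99 70 98
f 77 98 63
f 99 98 77
f 70 100 97
f 100 69 93
f 97 93 61
f 100 93 97
f 69 95 94
f 95 66 82
f 94 82 65
f 95 82 94
f 66 81 86
f 81 60 83
f 86 83 67
f 81 83 86
f 62 88 74
f 88 68 89
f 74 89 63
f 88 89 74
f 62 74 72
f 74 63 73
f 72 73 61
f 74 73 72
f 62 72 79
f 72 61 78
f 79 78 65
f 72 78 79
f 62 79 84
f 79 65 85
f 84 85 67
f 79 85 84
f 62 84 88
f 84 67 91
f 88 91 68
f 84 91 88
f 63 89 77
f 89 68 90
f 77 90 64
f 89 90 77
f 61 73 97
f 73 63 98
f 97 98 70
f 73 98 97
f 65 78 94
f 78 61 93
f 94 93 69
f 78 93 94
f 67 85 86
f 85 65 82
f 86 82 66
f 85 82 86
f 68 91 87
f 91 67 83
f 87 83 60
f 91 83 87



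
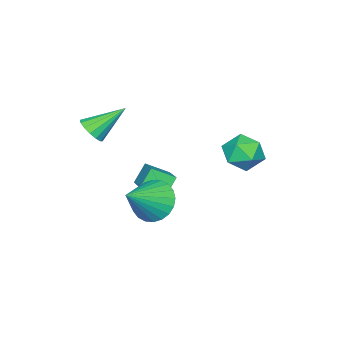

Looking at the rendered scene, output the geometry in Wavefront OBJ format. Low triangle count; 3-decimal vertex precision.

v 0.617 -1.482 1.179
v 1.169 -1.408 1.635
v -0.457 -0.518 2.321
v 1.191 -1.113 1.408
v 1.06 -0.918 1.119
v 0.809 -0.873 0.846
v 0.508 -0.992 0.663
v 0.235 -1.242 0.618
v 0.065 -1.556 0.723
v 0.042 -1.851 0.95
v 0.174 -2.046 1.239
v 0.424 -2.091 1.512
v 0.726 -1.972 1.695
v 0.998 -1.722 1.74
v -0.482 0.827 -2.805
v 0.13 1.285 -3.597
v 1.142 0.613 -1.675
v 0.016 1.63 -3.368
v -0.173 1.853 -3.054
v -0.41 1.92 -2.702
v -0.657 1.82 -2.366
v -0.878 1.569 -2.096
v -1.038 1.205 -1.935
v -1.114 0.784 -1.906
v -1.093 0.369 -2.014
v -0.98 0.024 -2.242
v -0.79 -0.199 -2.556
v -0.554 -0.266 -2.908
v -0.307 -0.166 -3.245
v -0.086 0.085 -3.514
v 0.074 0.449 -3.676
v 0.15 0.87 -3.705
v -3.654 -1.159 -4.625
v -4.318 -1.041 -3.718
v -2.464 0.032 -3.906
v -3.128 0.149 -3
v -3.072 -2.069 -4.08
v -3.736 -1.952 -3.174
v -1.882 -0.879 -3.362
v -2.546 -0.761 -2.455
v -3.232 4.531 -0.336
v -2.297 4.461 0.036
v -3.423 2.919 -0.156
v -2.488 2.849 0.216
v -3.21 3.311 0.749
v -3.092 4.307 0.638
v -2.628 3.073 -0.758
v -2.51 4.069 -0.869
v -1.923 3.56 -0.224
v -2.283 3.707 0.707
v -3.437 3.673 -0.827
v -3.797 3.82 0.104
f 2 1 4
f 2 4 3
f 4 1 5
f 4 5 3
f 5 1 6
f 5 6 3
f 6 1 7
f 6 7 3
f 7 1 8
f 7 8 3
f 8 1 9
f 8 9 3
f 9 1 10
f 9 10 3
f 10 1 11
f 10 11 3
f 11 1 12
f 11 12 3
f 12 1 13
f 12 13 3
f 13 1 14
f 13 14 3
f 14 1 2
f 14 2 3
f 16 15 18
f 16 18 17
f 18 15 19
f 18 19 17
f 19 15 20
f 19 20 17
f 20 15 21
f 20 21 17
f 21 15 22
f 21 22 17
f 22 15 23
f 22 23 17
f 23 15 24
f 23 24 17
f 24 15 25
f 24 25 17
f 25 15 26
f 25 26 17
f 26 15 27
f 26 27 17
f 27 15 28
f 27 28 17
f 28 15 29
f 28 29 17
f 29 15 30
f 29 30 17
f 30 15 31
f 30 31 17
f 31 15 32
f 31 32 17
f 32 15 16
f 32 16 17
f 34 36 33
f 37 34 33
f 33 36 35
f 35 37 33
f 34 40 36
f 38 34 37
f 38 40 34
f 36 40 35
f 39 37 35
f 35 40 39
f 39 38 37
f 40 38 39
f 41 52 46
f 41 46 42
f 41 42 48
f 41 48 51
f 41 51 52
f 42 46 50
f 46 52 45
f 52 51 43
f 51 48 47
f 48 42 49
f 44 50 45
f 44 45 43
f 44 43 47
f 44 47 49
f 44 49 50
f 45 50 46
f 43 45 52
f 47 43 51
f 49 47 48
f 50 49 42



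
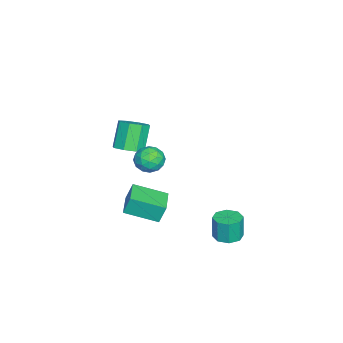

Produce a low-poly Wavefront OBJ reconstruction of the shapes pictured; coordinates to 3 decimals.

v -2.742 -3.834 0.517
v -2.249 -4.56 0.88
v -3.245 -4.452 2.447
v -3.738 -3.726 2.083
v -1.946 -3.916 1.029
v -2.942 -3.808 2.595
v -2.109 -3.224 0.877
v -3.106 -3.116 2.444
v -2.643 -2.889 0.514
v -3.64 -2.781 2.081
v -3.235 -3.108 0.153
v -4.231 -3 1.72
v -3.538 -3.752 0.005
v -4.534 -3.644 1.571
v -3.374 -4.444 0.156
v -4.371 -4.336 1.723
v -2.84 -4.779 0.519
v -3.837 -4.671 2.086
v 3.085 -2.605 0.987
v 2.978 -2.223 2.109
v 2.831 -0.715 0.32
v 2.724 -0.334 1.442
v 4.676 -2.366 1.058
v 4.569 -1.985 2.18
v 4.422 -0.477 0.391
v 4.315 -0.095 1.513
v 3.141 3.019 -1.173
v 3.865 2.596 -1.134
v 3.764 2.558 0.312
v 3.039 2.981 0.273
v 3.95 3.233 -1.111
v 3.849 3.195 0.335
v 3.561 3.745 -1.124
v 3.46 3.706 0.322
v 2.925 3.831 -1.166
v 2.824 3.793 0.279
v 2.416 3.442 -1.212
v 2.315 3.404 0.234
v 2.331 2.805 -1.235
v 2.23 2.767 0.211
v 2.72 2.294 -1.222
v 2.619 2.255 0.224
v 3.356 2.207 -1.179
v 3.255 2.169 0.266
v 2.557 -1.002 4.183
v 2.96 -1.693 3.74
v 1.28 -1.307 3.5
v 1.683 -1.998 3.057
v 1.541 -2.054 3.959
v 2.33 -1.866 4.381
v 1.91 -1.134 2.859
v 2.699 -0.946 3.281
v 2.559 -1.775 2.921
v 2.331 -2.344 3.601
v 1.909 -0.656 3.639
v 1.681 -1.225 4.319
v 2.871 -1.321 4.022
v 1.369 -1.679 3.218
v 1.286 -1.712 3.749
v 1.523 -2.118 3.488
v 2.501 -1.422 4.398
v 2.737 -1.829 4.138
v 1.903 -2.04 4.266
v 1.503 -1.171 3.102
v 1.739 -1.578 2.842
v 2.717 -0.882 3.752
v 2.954 -1.288 3.491
v 2.337 -0.96 2.974
v 2.872 -1.776 3.28
v 2.121 -1.955 2.878
v 2.255 -1.447 2.762
v 2.719 -1.336 3.01
v 2.738 -2.11 3.679
v 1.987 -2.289 3.278
v 1.904 -2.322 3.808
v 2.368 -2.211 4.056
v 2.503 -2.158 3.198
v 2.253 -0.711 3.962
v 1.502 -0.89 3.561
v 1.872 -0.789 3.184
v 2.336 -0.678 3.432
v 2.119 -1.045 4.362
v 1.368 -1.224 3.96
v 1.521 -1.664 4.23
v 1.985 -1.553 4.478
v 1.737 -0.842 4.042
f 2 1 5
f 2 5 3
f 3 5 6
f 3 6 4
f 5 1 7
f 5 7 6
f 6 7 8
f 6 8 4
f 7 1 9
f 7 9 8
f 8 9 10
f 8 10 4
f 9 1 11
f 9 11 10
f 10 11 12
f 10 12 4
f 11 1 13
f 11 13 12
f 12 13 14
f 12 14 4
f 13 1 15
f 13 15 14
f 14 15 16
f 14 16 4
f 15 1 17
f 15 17 16
f 16 17 18
f 16 18 4
f 17 1 2
f 17 2 18
f 18 2 3
f 18 3 4
f 20 22 19
f 23 20 19
f 19 22 21
f 21 23 19
f 20 26 22
f 24 20 23
f 24 26 20
f 22 26 21
f 25 23 21
f 21 26 25
f 25 24 23
f 26 24 25
f 28 27 31
f 28 31 29
f 29 31 32
f 29 32 30
f 31 27 33
f 31 33 32
f 32 33 34
f 32 34 30
f 33 27 35
f 33 35 34
f 34 35 36
f 34 36 30
f 35 27 37
f 35 37 36
f 36 37 38
f 36 38 30
f 37 27 39
f 37 39 38
f 38 39 40
f 38 40 30
f 39 27 41
f 39 41 40
f 40 41 42
f 40 42 30
f 41 27 43
f 41 43 42
f 42 43 44
f 42 44 30
f 43 27 28
f 43 28 44
f 44 28 29
f 44 29 30
f 45 82 61
f 82 56 85
f 61 85 50
f 82 85 61
f 45 61 57
f 61 50 62
f 57 62 46
f 61 62 57
f 45 57 66
f 57 46 67
f 66 67 52
f 57 67 66
f 45 66 78
f 66 52 81
f 78 81 55
f 66 81 78
f 45 78 82
f 78 55 86
f 82 86 56
f 78 86 82
f 46 62 73
f 62 50 76
f 73 76 54
f 62 76 73
f 50 85 63
f 85 56 84
f 63 84 49
f 85 84 63
f 56 86 83
f 86 55 79
f 83 79 47
f 86 79 83
f 55 81 80
f 81 52 68
f 80 68 51
f 81 68 80
f 52 67 72
f 67 46 69
f 72 69 53
f 67 69 72
f 48 74 60
f 74 54 75
f 60 75 49
f 74 75 60
f 48 60 58
f 60 49 59
f 58 59 47
f 60 59 58
f 48 58 65
f 58 47 64
f 65 64 51
f 58 64 65
f 48 65 70
f 65 51 71
f 70 71 53
f 65 71 70
f 48 70 74
f 70 53 77
f 74 77 54
f 70 77 74
f 49 75 63
f 75 54 76
f 63 76 50
f 75 76 63
f 47 59 83
f 59 49 84
f 83 84 56
f 59 84 83
f 51 64 80
f 64 47 79
f 80 79 55
f 64 79 80
f 53 71 72
f 71 51 68
f 72 68 52
f 71 68 72
f 54 77 73
f 77 53 69
f 73 69 46
f 77 69 73



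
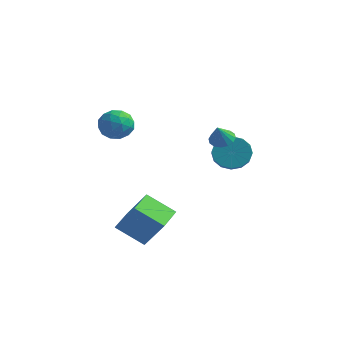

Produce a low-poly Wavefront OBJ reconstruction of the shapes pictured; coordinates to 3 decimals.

v -2.531 -4.543 -3.909
v -1.376 -4.456 -2.315
v -2.997 -3.034 -3.653
v -1.843 -2.947 -2.059
v -1.177 -3.953 -4.921
v -0.023 -3.866 -3.327
v -1.644 -2.444 -4.665
v -0.489 -2.357 -3.071
v -0.343 1.949 -0.538
v 0.287 1.908 -1.326
v 0.834 1.189 -0.851
v 0.203 1.231 -0.062
v 0.49 2.271 -1.009
v 1.036 1.552 -0.534
v 0.47 2.548 -0.566
v 1.016 1.83 -0.091
v 0.231 2.665 -0.116
v 0.778 1.946 0.359
v -0.161 2.59 0.222
v 0.386 1.871 0.697
v -0.602 2.343 0.356
v -0.056 1.625 0.831
v -0.974 1.991 0.251
v -0.427 1.272 0.726
v -1.176 1.628 -0.066
v -0.63 0.909 0.409
v -1.156 1.35 -0.509
v -0.61 0.632 -0.034
v -0.918 1.234 -0.959
v -0.371 0.515 -0.484
v -0.526 1.309 -1.297
v 0.021 0.59 -0.822
v -0.084 1.555 -1.431
v 0.462 0.837 -0.956
v 0.301 0.267 1.218
v 0.686 0.767 1.471
v 0.439 -0.327 2.182
v 0.357 0.847 1.568
v 0.013 0.772 1.57
v -0.253 0.561 1.479
v -0.372 0.272 1.318
v -0.31 -0.019 1.13
v -0.084 -0.234 0.965
v 0.245 -0.314 0.869
v 0.589 -0.239 0.866
v 0.856 -0.028 0.957
v 0.974 0.261 1.119
v 0.912 0.552 1.307
v -3.372 -2.901 3.183
v -2.57 -2.969 2.666
v -4.09 -3.851 2.194
v -3.288 -3.919 1.677
v -3.33 -4.312 2.548
v -2.886 -3.725 3.159
v -3.774 -3.095 1.701
v -3.33 -2.508 2.312
v -2.818 -3.088 1.75
v -2.544 -3.841 2.273
v -4.116 -2.979 2.587
v -3.842 -3.732 3.11
v -2.908 -2.852 3.012
v -3.752 -3.968 1.848
v -3.777 -4.2 2.36
v -3.305 -4.239 2.056
v -3.094 -3.296 3.302
v -2.623 -3.336 2.998
v -3.069 -4.126 2.928
v -4.037 -3.484 1.862
v -3.566 -3.524 1.558
v -3.355 -2.581 2.804
v -2.883 -2.62 2.5
v -3.591 -2.694 1.932
v -2.582 -2.962 2.169
v -3.004 -3.52 1.587
v -3.29 -3.036 1.602
v -3.029 -2.691 1.961
v -2.421 -3.404 2.477
v -2.843 -3.962 1.895
v -2.868 -4.194 2.407
v -2.607 -3.849 2.767
v -2.567 -3.474 1.938
v -3.817 -2.858 2.965
v -4.239 -3.416 2.383
v -4.053 -2.971 2.093
v -3.792 -2.626 2.453
v -3.656 -3.3 3.273
v -4.078 -3.858 2.691
v -3.631 -4.129 2.899
v -3.37 -3.784 3.258
v -4.093 -3.346 2.922
f 2 4 1
f 5 2 1
f 1 4 3
f 3 5 1
f 2 8 4
f 6 2 5
f 6 8 2
f 4 8 3
f 7 5 3
f 3 8 7
f 7 6 5
f 8 6 7
f 10 9 13
f 10 13 11
f 11 13 14
f 11 14 12
f 13 9 15
f 13 15 14
f 14 15 16
f 14 16 12
f 15 9 17
f 15 17 16
f 16 17 18
f 16 18 12
f 17 9 19
f 17 19 18
f 18 19 20
f 18 20 12
f 19 9 21
f 19 21 20
f 20 21 22
f 20 22 12
f 21 9 23
f 21 23 22
f 22 23 24
f 22 24 12
f 23 9 25
f 23 25 24
f 24 25 26
f 24 26 12
f 25 9 27
f 25 27 26
f 26 27 28
f 26 28 12
f 27 9 29
f 27 29 28
f 28 29 30
f 28 30 12
f 29 9 31
f 29 31 30
f 30 31 32
f 30 32 12
f 31 9 33
f 31 33 32
f 32 33 34
f 32 34 12
f 33 9 10
f 33 10 34
f 34 10 11
f 34 11 12
f 36 35 38
f 36 38 37
f 38 35 39
f 38 39 37
f 39 35 40
f 39 40 37
f 40 35 41
f 40 41 37
f 41 35 42
f 41 42 37
f 42 35 43
f 42 43 37
f 43 35 44
f 43 44 37
f 44 35 45
f 44 45 37
f 45 35 46
f 45 46 37
f 46 35 47
f 46 47 37
f 47 35 48
f 47 48 37
f 48 35 36
f 48 36 37
f 49 86 65
f 86 60 89
f 65 89 54
f 86 89 65
f 49 65 61
f 65 54 66
f 61 66 50
f 65 66 61
f 49 61 70
f 61 50 71
f 70 71 56
f 61 71 70
f 49 70 82
f 70 56 85
f 82 85 59
f 70 85 82
f 49 82 86
f 82 59 90
f 86 90 60
f 82 90 86
f 50 66 77
f 66 54 80
f 77 80 58
f 66 80 77
f 54 89 67
f 89 60 88
f 67 88 53
f 89 88 67
f 60 90 87
f 90 59 83
f 87 83 51
f 90 83 87
f 59 85 84
f 85 56 72
f 84 72 55
f 85 72 84
f 56 71 76
f 71 50 73
f 76 73 57
f 71 73 76
f 52 78 64
f 78 58 79
f 64 79 53
f 78 79 64
f 52 64 62
f 64 53 63
f 62 63 51
f 64 63 62
f 52 62 69
f 62 51 68
f 69 68 55
f 62 68 69
f 52 69 74
f 69 55 75
f 74 75 57
f 69 75 74
f 52 74 78
f 74 57 81
f 78 81 58
f 74 81 78
f 53 79 67
f 79 58 80
f 67 80 54
f 79 80 67
f 51 63 87
f 63 53 88
f 87 88 60
f 63 88 87
f 55 68 84
f 68 51 83
f 84 83 59
f 68 83 84
f 57 75 76
f 75 55 72
f 76 72 56
f 75 72 76
f 58 81 77
f 81 57 73
f 77 73 50
f 81 73 77



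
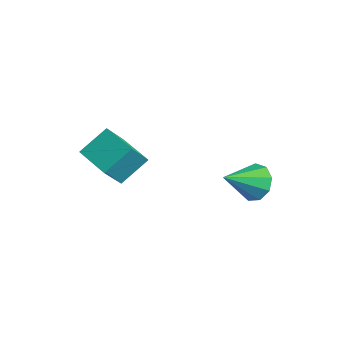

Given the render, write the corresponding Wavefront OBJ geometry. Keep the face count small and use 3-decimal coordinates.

v 0.2 4.323 -1.091
v 1.277 4.464 -1.001
v 0.34 2.497 0.091
v 0.928 4.803 -0.436
v 0.238 4.917 -0.177
v -0.47 4.753 -0.346
v -0.864 4.389 -0.863
v -0.761 3.993 -1.486
v -0.208 3.753 -1.925
v 0.535 3.779 -1.973
v 1.122 4.06 -1.608
v -4.092 -1.81 -0.271
v -3.639 -2.896 1.233
v -4.164 -0.337 0.813
v -3.711 -1.423 2.318
v -2.209 -1.477 -0.598
v -1.756 -2.563 0.907
v -2.281 -0.004 0.487
v -1.828 -1.09 1.991
f 2 1 4
f 2 4 3
f 4 1 5
f 4 5 3
f 5 1 6
f 5 6 3
f 6 1 7
f 6 7 3
f 7 1 8
f 7 8 3
f 8 1 9
f 8 9 3
f 9 1 10
f 9 10 3
f 10 1 11
f 10 11 3
f 11 1 2
f 11 2 3
f 13 15 12
f 16 13 12
f 12 15 14
f 14 16 12
f 13 19 15
f 17 13 16
f 17 19 13
f 15 19 14
f 18 16 14
f 14 19 18
f 18 17 16
f 19 17 18



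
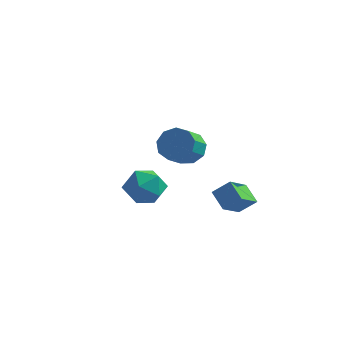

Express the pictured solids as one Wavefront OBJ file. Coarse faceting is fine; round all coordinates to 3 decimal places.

v 2.84 -2.666 2.591
v 3.308 -2.196 3.312
v 3.168 -3.403 4.191
v 2.7 -3.874 3.469
v 2.649 -2.086 3.357
v 2.508 -3.294 4.236
v 2.078 -2.248 3.043
v 1.938 -3.455 3.922
v 1.865 -2.605 2.518
v 1.724 -3.813 3.397
v 2.108 -2.991 2.027
v 1.967 -4.199 2.905
v 2.693 -3.225 1.799
v 2.553 -4.433 2.678
v 3.348 -3.198 1.942
v 3.207 -4.405 2.821
v 3.765 -2.921 2.388
v 3.624 -4.129 3.267
v 3.749 -2.526 2.929
v 3.608 -3.733 3.808
v 2.92 0.58 -2.337
v 3.772 0.88 -1.562
v 3.293 1.957 -3.28
v 4.145 2.256 -2.506
v 3.755 -0.096 -2.994
v 4.607 0.203 -2.22
v 4.128 1.28 -3.938
v 4.98 1.58 -3.163
v -1.663 1.097 -2.564
v -0.598 1.511 -2.054
v -0.682 -0.511 -3.306
v 0.383 -0.097 -2.796
v -0.542 -0.513 -2.063
v -1.148 0.481 -1.604
v -0.132 0.519 -3.756
v -0.738 1.513 -3.297
v 0.348 1.154 -2.79
v 0.095 0.516 -1.744
v -1.375 0.484 -3.616
v -1.628 -0.154 -2.57
f 2 1 5
f 2 5 3
f 3 5 6
f 3 6 4
f 5 1 7
f 5 7 6
f 6 7 8
f 6 8 4
f 7 1 9
f 7 9 8
f 8 9 10
f 8 10 4
f 9 1 11
f 9 11 10
f 10 11 12
f 10 12 4
f 11 1 13
f 11 13 12
f 12 13 14
f 12 14 4
f 13 1 15
f 13 15 14
f 14 15 16
f 14 16 4
f 15 1 17
f 15 17 16
f 16 17 18
f 16 18 4
f 17 1 19
f 17 19 18
f 18 19 20
f 18 20 4
f 19 1 2
f 19 2 20
f 20 2 3
f 20 3 4
f 22 24 21
f 25 22 21
f 21 24 23
f 23 25 21
f 22 28 24
f 26 22 25
f 26 28 22
f 24 28 23
f 27 25 23
f 23 28 27
f 27 26 25
f 28 26 27
f 29 40 34
f 29 34 30
f 29 30 36
f 29 36 39
f 29 39 40
f 30 34 38
f 34 40 33
f 40 39 31
f 39 36 35
f 36 30 37
f 32 38 33
f 32 33 31
f 32 31 35
f 32 35 37
f 32 37 38
f 33 38 34
f 31 33 40
f 35 31 39
f 37 35 36
f 38 37 30



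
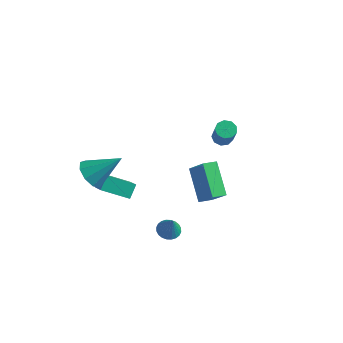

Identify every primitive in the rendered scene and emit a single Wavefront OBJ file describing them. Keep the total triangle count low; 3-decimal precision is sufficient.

v -3.6 -3.561 -1.005
v -3.646 -2.86 -0.336
v -4.464 -2.848 -1.811
v -4.51 -2.147 -1.142
v -2.23 -2.753 -1.758
v -2.276 -2.052 -1.089
v -3.094 -2.04 -2.564
v -3.14 -1.339 -1.895
v 0.911 -3.767 -1.978
v 1.558 -3.726 -2.184
v 1.329 -4.033 -0.722
v 1.51 -3.474 -2.115
v 1.37 -3.267 -2.025
v 1.161 -3.136 -1.927
v 0.913 -3.102 -1.838
v 0.666 -3.168 -1.77
v 0.455 -3.326 -1.733
v 0.315 -3.551 -1.734
v 0.265 -3.809 -1.772
v 0.313 -4.06 -1.841
v 0.453 -4.267 -1.931
v 0.662 -4.398 -2.029
v 0.909 -4.432 -2.118
v 1.157 -4.366 -2.186
v 1.367 -4.208 -2.223
v 1.508 -3.983 -2.222
v 2.84 -3.902 1.641
v 3.871 -4.215 2.864
v 1.592 -2.82 2.97
v 2.622 -3.134 4.193
v 3.258 -3.206 1.467
v 4.288 -3.52 2.69
v 2.009 -2.125 2.796
v 3.04 -2.438 4.019
v -4.051 -3.769 0.36
v -3.289 -4.062 -0.217
v -2.669 -2.811 1.7
v -3.515 -3.45 -0.421
v -3.992 -2.987 -0.26
v -4.497 -2.89 0.191
v -4.793 -3.204 0.722
v -4.742 -3.783 1.083
v -4.368 -4.355 1.106
v -3.845 -4.653 0.78
v -3.419 -4.537 0.258
v 0.916 1.769 1.739
v 1.406 1.561 1.442
v 2.015 0.883 2.924
v 1.524 1.091 3.221
v 1.48 1.945 1.588
v 2.089 1.267 3.07
v 1.289 2.247 1.804
v 1.898 1.569 3.286
v 0.924 2.325 1.99
v 1.533 1.647 3.472
v 0.555 2.143 2.058
v 1.164 1.465 3.54
v 0.354 1.786 1.977
v 0.963 1.108 3.459
v 0.417 1.421 1.785
v 1.026 0.743 3.267
v 0.712 1.219 1.571
v 1.321 0.541 3.053
v 1.103 1.274 1.435
v 1.712 0.596 2.918
f 2 4 1
f 5 2 1
f 1 4 3
f 3 5 1
f 2 8 4
f 6 2 5
f 6 8 2
f 4 8 3
f 7 5 3
f 3 8 7
f 7 6 5
f 8 6 7
f 10 9 12
f 10 12 11
f 12 9 13
f 12 13 11
f 13 9 14
f 13 14 11
f 14 9 15
f 14 15 11
f 15 9 16
f 15 16 11
f 16 9 17
f 16 17 11
f 17 9 18
f 17 18 11
f 18 9 19
f 18 19 11
f 19 9 20
f 19 20 11
f 20 9 21
f 20 21 11
f 21 9 22
f 21 22 11
f 22 9 23
f 22 23 11
f 23 9 24
f 23 24 11
f 24 9 25
f 24 25 11
f 25 9 26
f 25 26 11
f 26 9 10
f 26 10 11
f 28 30 27
f 31 28 27
f 27 30 29
f 29 31 27
f 28 34 30
f 32 28 31
f 32 34 28
f 30 34 29
f 33 31 29
f 29 34 33
f 33 32 31
f 34 32 33
f 36 35 38
f 36 38 37
f 38 35 39
f 38 39 37
f 39 35 40
f 39 40 37
f 40 35 41
f 40 41 37
f 41 35 42
f 41 42 37
f 42 35 43
f 42 43 37
f 43 35 44
f 43 44 37
f 44 35 45
f 44 45 37
f 45 35 36
f 45 36 37
f 47 46 50
f 47 50 48
f 48 50 51
f 48 51 49
f 50 46 52
f 50 52 51
f 51 52 53
f 51 53 49
f 52 46 54
f 52 54 53
f 53 54 55
f 53 55 49
f 54 46 56
f 54 56 55
f 55 56 57
f 55 57 49
f 56 46 58
f 56 58 57
f 57 58 59
f 57 59 49
f 58 46 60
f 58 60 59
f 59 60 61
f 59 61 49
f 60 46 62
f 60 62 61
f 61 62 63
f 61 63 49
f 62 46 64
f 62 64 63
f 63 64 65
f 63 65 49
f 64 46 47
f 64 47 65
f 65 47 48
f 65 48 49



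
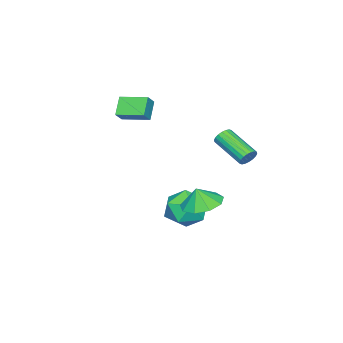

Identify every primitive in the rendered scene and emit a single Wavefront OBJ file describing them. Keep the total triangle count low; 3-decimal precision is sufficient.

v -2.065 -4.019 1.826
v -2.844 -4.322 2.701
v -2.398 -2.531 2.045
v -3.177 -2.834 2.92
v -1.463 -3.966 2.38
v -2.242 -4.269 3.255
v -1.796 -2.478 2.599
v -2.575 -2.781 3.474
v -0.335 1.29 -1.919
v 0.143 0.846 -2.974
v -2.023 0.254 -2.246
v -1.545 -0.19 -3.301
v -1.08 -0.551 -2.209
v -0.036 0.089 -2.007
v -1.844 1.011 -3.213
v -0.8 1.651 -3.011
v -0.79 0.673 -3.774
v -0.318 -0.292 -3.154
v -1.562 1.392 -2.066
v -1.09 0.427 -1.446
v -3.676 2.366 0.229
v -3.207 2.392 0.514
v -3.634 0.639 1.377
v -4.104 0.614 1.091
v -3.366 2.504 0.662
v -3.794 0.751 1.524
v -3.588 2.589 0.724
v -4.015 0.836 1.587
v -3.826 2.629 0.688
v -4.254 0.876 1.551
v -4.035 2.618 0.561
v -4.463 0.865 1.424
v -4.173 2.556 0.368
v -4.601 0.803 1.231
v -4.213 2.458 0.148
v -4.64 0.705 1.011
v -4.146 2.341 -0.057
v -4.573 0.588 0.806
v -3.986 2.229 -0.204
v -4.414 0.476 0.658
v -3.765 2.144 -0.267
v -4.192 0.391 0.596
v -3.526 2.104 -0.231
v -3.954 0.351 0.632
v -3.317 2.115 -0.104
v -3.745 0.362 0.759
v -3.179 2.177 0.089
v -3.607 0.424 0.952
v -3.14 2.275 0.309
v -3.567 0.522 1.172
v 0.993 2.735 -0.69
v 2.018 2.991 -0.863
v 1.207 2.545 0.29
v 1.641 3.586 -0.666
v 0.961 3.783 -0.48
v 0.296 3.49 -0.392
v -0.042 2.843 -0.443
v 0.104 2.145 -0.61
v 0.666 1.724 -0.814
v 1.382 1.775 -0.96
v 1.915 2.275 -0.979
f 2 4 1
f 5 2 1
f 1 4 3
f 3 5 1
f 2 8 4
f 6 2 5
f 6 8 2
f 4 8 3
f 7 5 3
f 3 8 7
f 7 6 5
f 8 6 7
f 9 20 14
f 9 14 10
f 9 10 16
f 9 16 19
f 9 19 20
f 10 14 18
f 14 20 13
f 20 19 11
f 19 16 15
f 16 10 17
f 12 18 13
f 12 13 11
f 12 11 15
f 12 15 17
f 12 17 18
f 13 18 14
f 11 13 20
f 15 11 19
f 17 15 16
f 18 17 10
f 22 21 25
f 22 25 23
f 23 25 26
f 23 26 24
f 25 21 27
f 25 27 26
f 26 27 28
f 26 28 24
f 27 21 29
f 27 29 28
f 28 29 30
f 28 30 24
f 29 21 31
f 29 31 30
f 30 31 32
f 30 32 24
f 31 21 33
f 31 33 32
f 32 33 34
f 32 34 24
f 33 21 35
f 33 35 34
f 34 35 36
f 34 36 24
f 35 21 37
f 35 37 36
f 36 37 38
f 36 38 24
f 37 21 39
f 37 39 38
f 38 39 40
f 38 40 24
f 39 21 41
f 39 41 40
f 40 41 42
f 40 42 24
f 41 21 43
f 41 43 42
f 42 43 44
f 42 44 24
f 43 21 45
f 43 45 44
f 44 45 46
f 44 46 24
f 45 21 47
f 45 47 46
f 46 47 48
f 46 48 24
f 47 21 49
f 47 49 48
f 48 49 50
f 48 50 24
f 49 21 22
f 49 22 50
f 50 22 23
f 50 23 24
f 52 51 54
f 52 54 53
f 54 51 55
f 54 55 53
f 55 51 56
f 55 56 53
f 56 51 57
f 56 57 53
f 57 51 58
f 57 58 53
f 58 51 59
f 58 59 53
f 59 51 60
f 59 60 53
f 60 51 61
f 60 61 53
f 61 51 52
f 61 52 53



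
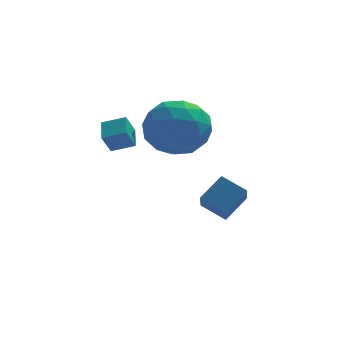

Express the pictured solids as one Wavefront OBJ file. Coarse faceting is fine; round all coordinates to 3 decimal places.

v 2.931 1.077 -2.296
v 2.831 -0.025 -1.406
v 2.112 1.543 -1.811
v 2.012 0.441 -0.92
v 3.688 1.619 -1.54
v 3.588 0.517 -0.649
v 2.869 2.085 -1.054
v 2.769 0.983 -0.164
v -0.448 -1.075 2.825
v -0.439 -0.257 3.175
v -1.242 -0.948 2.548
v -1.233 -0.13 2.898
v -0.147 -0.77 2.102
v -0.138 0.048 2.452
v -0.941 -0.643 1.825
v -0.932 0.175 2.175
v 1.046 1.573 1.036
v 1.784 2.156 1.861
v 0.796 0.044 2.339
v 1.534 0.627 3.164
v 0.405 1.094 2.896
v 0.56 2.039 2.09
v 2.02 0.161 2.11
v 2.175 1.106 1.304
v 2.387 1.283 2.525
v 1.388 1.86 3.01
v 1.192 0.34 1.19
v 0.193 0.917 1.675
v 1.437 1.999 1.334
v 1.143 0.201 2.866
v 0.48 0.476 2.708
v 0.914 0.819 3.193
v 0.717 1.93 1.469
v 1.151 2.273 1.954
v 0.341 1.649 2.562
v 1.429 -0.073 2.246
v 1.863 0.27 2.731
v 1.666 1.381 1.007
v 2.1 1.724 1.492
v 2.239 0.551 1.638
v 2.225 1.828 2.209
v 2.078 0.929 2.975
v 2.364 0.655 2.355
v 2.455 1.211 1.882
v 1.638 2.167 2.495
v 1.491 1.269 3.261
v 0.828 1.543 3.103
v 0.918 2.099 2.629
v 1.992 1.654 2.885
v 1.089 0.931 0.939
v 0.942 0.033 1.705
v 1.662 0.101 1.571
v 1.752 0.657 1.097
v 0.502 1.271 1.225
v 0.355 0.372 1.991
v 0.125 0.989 2.318
v 0.216 1.545 1.845
v 0.588 0.546 1.315
f 2 4 1
f 5 2 1
f 1 4 3
f 3 5 1
f 2 8 4
f 6 2 5
f 6 8 2
f 4 8 3
f 7 5 3
f 3 8 7
f 7 6 5
f 8 6 7
f 10 12 9
f 13 10 9
f 9 12 11
f 11 13 9
f 10 16 12
f 14 10 13
f 14 16 10
f 12 16 11
f 15 13 11
f 11 16 15
f 15 14 13
f 16 14 15
f 17 54 33
f 54 28 57
f 33 57 22
f 54 57 33
f 17 33 29
f 33 22 34
f 29 34 18
f 33 34 29
f 17 29 38
f 29 18 39
f 38 39 24
f 29 39 38
f 17 38 50
f 38 24 53
f 50 53 27
f 38 53 50
f 17 50 54
f 50 27 58
f 54 58 28
f 50 58 54
f 18 34 45
f 34 22 48
f 45 48 26
f 34 48 45
f 22 57 35
f 57 28 56
f 35 56 21
f 57 56 35
f 28 58 55
f 58 27 51
f 55 51 19
f 58 51 55
f 27 53 52
f 53 24 40
f 52 40 23
f 53 40 52
f 24 39 44
f 39 18 41
f 44 41 25
f 39 41 44
f 20 46 32
f 46 26 47
f 32 47 21
f 46 47 32
f 20 32 30
f 32 21 31
f 30 31 19
f 32 31 30
f 20 30 37
f 30 19 36
f 37 36 23
f 30 36 37
f 20 37 42
f 37 23 43
f 42 43 25
f 37 43 42
f 20 42 46
f 42 25 49
f 46 49 26
f 42 49 46
f 21 47 35
f 47 26 48
f 35 48 22
f 47 48 35
f 19 31 55
f 31 21 56
f 55 56 28
f 31 56 55
f 23 36 52
f 36 19 51
f 52 51 27
f 36 51 52
f 25 43 44
f 43 23 40
f 44 40 24
f 43 40 44
f 26 49 45
f 49 25 41
f 45 41 18
f 49 41 45



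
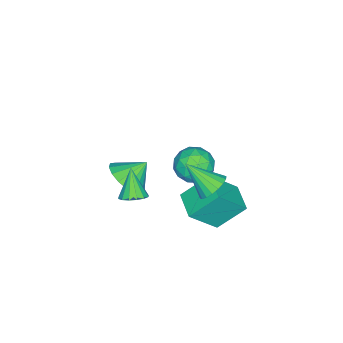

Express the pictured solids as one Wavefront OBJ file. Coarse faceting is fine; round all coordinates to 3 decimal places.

v 2.934 1.845 1.126
v 3.45 1.515 0.728
v 2.926 0.615 2.134
v 3.623 1.689 0.941
v 3.659 1.894 1.191
v 3.552 2.089 1.428
v 3.322 2.235 1.605
v 3.016 2.304 1.687
v 2.693 2.283 1.658
v 2.418 2.174 1.523
v 2.245 2 1.31
v 2.208 1.795 1.061
v 2.315 1.6 0.824
v 2.545 1.454 0.647
v 2.852 1.385 0.565
v 3.175 1.407 0.594
v -1.308 1.064 -3.616
v -0.347 0.187 -2.217
v -0.312 1.951 -3.743
v 0.648 1.074 -2.344
v -0.548 0.046 -4.776
v 0.412 -0.831 -3.377
v 0.447 0.933 -4.903
v 1.408 0.056 -3.504
v 3.017 -1.7 -1.275
v 3.563 -1.938 -1.04
v 2.323 -2.16 -0.125
v 3.548 -1.627 -0.925
v 3.391 -1.336 -0.904
v 3.134 -1.143 -0.982
v 2.845 -1.099 -1.139
v 2.603 -1.216 -1.332
v 2.471 -1.463 -1.51
v 2.486 -1.773 -1.625
v 2.644 -2.064 -1.646
v 2.901 -2.258 -1.568
v 3.19 -2.302 -1.411
v 3.432 -2.184 -1.218
v -1.857 -0.344 -3.561
v -1.359 -0.794 -4.273
v -2.361 -1.746 -3.027
v -1.863 -2.196 -3.739
v -1.383 -1.751 -3.013
v -1.072 -0.884 -3.342
v -2.648 -1.656 -3.958
v -2.337 -0.789 -4.287
v -1.849 -1.604 -4.518
v -1.066 -1.663 -3.934
v -2.654 -0.877 -3.366
v -1.871 -0.936 -2.782
v -1.564 -0.446 -3.964
v -2.156 -2.094 -3.336
v -1.874 -1.832 -2.909
v -1.582 -2.097 -3.328
v -1.395 -0.499 -3.417
v -1.102 -0.764 -3.835
v -1.116 -1.326 -3.095
v -2.618 -1.776 -3.465
v -2.325 -2.041 -3.883
v -2.138 -0.443 -3.972
v -1.846 -0.708 -4.391
v -2.604 -1.214 -4.205
v -1.559 -1.187 -4.526
v -1.855 -2.011 -4.212
v -2.317 -1.693 -4.341
v -2.134 -1.184 -4.535
v -1.099 -1.221 -4.183
v -1.395 -2.045 -3.869
v -1.113 -1.784 -3.442
v -0.93 -1.275 -3.636
v -1.387 -1.698 -4.327
v -2.325 -0.495 -3.431
v -2.621 -1.319 -3.117
v -2.79 -1.265 -3.664
v -2.607 -0.756 -3.858
v -1.865 -0.529 -3.088
v -2.161 -1.353 -2.774
v -1.586 -1.356 -2.765
v -1.403 -0.847 -2.959
v -2.333 -0.842 -2.973
v 0.312 -3.44 -3.569
v 0.914 -3.826 -2.8
v -0.372 -2.8 -2.711
v 1.147 -3.4 -2.933
v 1.187 -2.984 -3.211
v 1.028 -2.672 -3.571
v 0.704 -2.536 -3.931
v 0.291 -2.607 -4.207
v -0.118 -2.869 -4.338
v -0.428 -3.261 -4.292
v -0.569 -3.695 -4.081
v -0.508 -4.07 -3.752
v -0.259 -4.301 -3.381
v 0.121 -4.335 -3.054
v 0.544 -4.163 -2.844
f 2 1 4
f 2 4 3
f 4 1 5
f 4 5 3
f 5 1 6
f 5 6 3
f 6 1 7
f 6 7 3
f 7 1 8
f 7 8 3
f 8 1 9
f 8 9 3
f 9 1 10
f 9 10 3
f 10 1 11
f 10 11 3
f 11 1 12
f 11 12 3
f 12 1 13
f 12 13 3
f 13 1 14
f 13 14 3
f 14 1 15
f 14 15 3
f 15 1 16
f 15 16 3
f 16 1 2
f 16 2 3
f 18 20 17
f 21 18 17
f 17 20 19
f 19 21 17
f 18 24 20
f 22 18 21
f 22 24 18
f 20 24 19
f 23 21 19
f 19 24 23
f 23 22 21
f 24 22 23
f 26 25 28
f 26 28 27
f 28 25 29
f 28 29 27
f 29 25 30
f 29 30 27
f 30 25 31
f 30 31 27
f 31 25 32
f 31 32 27
f 32 25 33
f 32 33 27
f 33 25 34
f 33 34 27
f 34 25 35
f 34 35 27
f 35 25 36
f 35 36 27
f 36 25 37
f 36 37 27
f 37 25 38
f 37 38 27
f 38 25 26
f 38 26 27
f 39 76 55
f 76 50 79
f 55 79 44
f 76 79 55
f 39 55 51
f 55 44 56
f 51 56 40
f 55 56 51
f 39 51 60
f 51 40 61
f 60 61 46
f 51 61 60
f 39 60 72
f 60 46 75
f 72 75 49
f 60 75 72
f 39 72 76
f 72 49 80
f 76 80 50
f 72 80 76
f 40 56 67
f 56 44 70
f 67 70 48
f 56 70 67
f 44 79 57
f 79 50 78
f 57 78 43
f 79 78 57
f 50 80 77
f 80 49 73
f 77 73 41
f 80 73 77
f 49 75 74
f 75 46 62
f 74 62 45
f 75 62 74
f 46 61 66
f 61 40 63
f 66 63 47
f 61 63 66
f 42 68 54
f 68 48 69
f 54 69 43
f 68 69 54
f 42 54 52
f 54 43 53
f 52 53 41
f 54 53 52
f 42 52 59
f 52 41 58
f 59 58 45
f 52 58 59
f 42 59 64
f 59 45 65
f 64 65 47
f 59 65 64
f 42 64 68
f 64 47 71
f 68 71 48
f 64 71 68
f 43 69 57
f 69 48 70
f 57 70 44
f 69 70 57
f 41 53 77
f 53 43 78
f 77 78 50
f 53 78 77
f 45 58 74
f 58 41 73
f 74 73 49
f 58 73 74
f 47 65 66
f 65 45 62
f 66 62 46
f 65 62 66
f 48 71 67
f 71 47 63
f 67 63 40
f 71 63 67
f 82 81 84
f 82 84 83
f 84 81 85
f 84 85 83
f 85 81 86
f 85 86 83
f 86 81 87
f 86 87 83
f 87 81 88
f 87 88 83
f 88 81 89
f 88 89 83
f 89 81 90
f 89 90 83
f 90 81 91
f 90 91 83
f 91 81 92
f 91 92 83
f 92 81 93
f 92 93 83
f 93 81 94
f 93 94 83
f 94 81 95
f 94 95 83
f 95 81 82
f 95 82 83



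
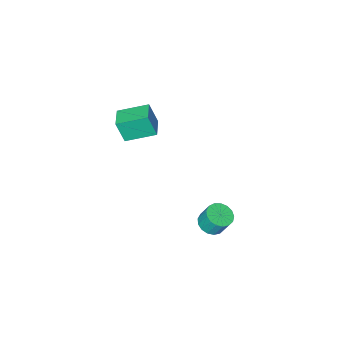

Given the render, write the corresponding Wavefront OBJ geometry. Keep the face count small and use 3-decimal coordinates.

v -1.588 -3.883 0.019
v -1.307 -4.257 1.359
v -2.827 -2.784 0.584
v -2.546 -3.158 1.925
v -0.754 -2.982 0.095
v -0.473 -3.356 1.436
v -1.993 -1.883 0.661
v -1.712 -2.257 2.001
v -1.309 3.074 -2.509
v -0.623 2.851 -2.306
v -0.764 3.343 -1.288
v -1.451 3.566 -1.491
v -0.568 3.174 -2.454
v -0.709 3.665 -1.436
v -0.683 3.473 -2.615
v -0.825 3.965 -1.596
v -0.942 3.682 -2.751
v -1.083 4.173 -1.733
v -1.285 3.751 -2.832
v -1.426 4.242 -1.814
v -1.633 3.665 -2.839
v -1.775 4.156 -1.821
v -1.907 3.444 -2.771
v -2.049 3.935 -1.752
v -2.045 3.138 -2.642
v -2.186 3.629 -1.623
v -2.013 2.817 -2.483
v -2.155 3.309 -1.464
v -1.821 2.556 -2.33
v -1.962 3.048 -1.312
v -1.511 2.413 -2.218
v -1.653 2.905 -1.2
v -1.155 2.422 -2.173
v -1.297 2.913 -1.154
v -0.835 2.58 -2.205
v -0.976 3.071 -1.186
f 2 4 1
f 5 2 1
f 1 4 3
f 3 5 1
f 2 8 4
f 6 2 5
f 6 8 2
f 4 8 3
f 7 5 3
f 3 8 7
f 7 6 5
f 8 6 7
f 10 9 13
f 10 13 11
f 11 13 14
f 11 14 12
f 13 9 15
f 13 15 14
f 14 15 16
f 14 16 12
f 15 9 17
f 15 17 16
f 16 17 18
f 16 18 12
f 17 9 19
f 17 19 18
f 18 19 20
f 18 20 12
f 19 9 21
f 19 21 20
f 20 21 22
f 20 22 12
f 21 9 23
f 21 23 22
f 22 23 24
f 22 24 12
f 23 9 25
f 23 25 24
f 24 25 26
f 24 26 12
f 25 9 27
f 25 27 26
f 26 27 28
f 26 28 12
f 27 9 29
f 27 29 28
f 28 29 30
f 28 30 12
f 29 9 31
f 29 31 30
f 30 31 32
f 30 32 12
f 31 9 33
f 31 33 32
f 32 33 34
f 32 34 12
f 33 9 35
f 33 35 34
f 34 35 36
f 34 36 12
f 35 9 10
f 35 10 36
f 36 10 11
f 36 11 12



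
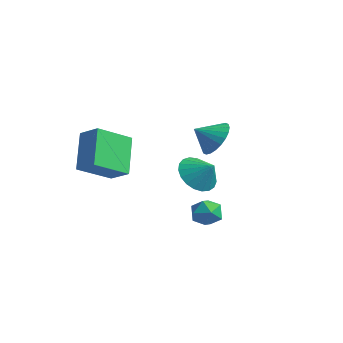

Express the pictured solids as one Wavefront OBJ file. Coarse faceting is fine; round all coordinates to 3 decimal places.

v 3.926 -0.476 -1.653
v 4.337 -0.754 -1.027
v 3.623 -1.686 -1.993
v 4.034 -1.964 -1.367
v 3.353 -1.563 -1.251
v 3.54 -0.815 -1.041
v 4.42 -1.625 -1.979
v 4.607 -0.877 -1.769
v 4.642 -1.465 -1.229
v 3.983 -1.426 -0.779
v 3.977 -1.014 -2.241
v 3.318 -0.975 -1.791
v -2.235 -3.597 1.795
v -1.199 -3.341 2.343
v -2.18 -1.836 0.869
v -1.144 -1.58 1.417
v -1.136 -4.5 0.143
v -0.1 -4.244 0.691
v -1.081 -2.739 -0.783
v -0.045 -2.483 -0.235
v 2.148 0.59 1.897
v 2.956 0.671 2.481
v 1.772 -0.31 2.543
v 2.705 0.907 2.665
v 2.37 1.095 2.731
v 2.001 1.207 2.67
v 1.654 1.224 2.492
v 1.383 1.145 2.223
v 1.228 0.981 1.905
v 1.213 0.758 1.585
v 1.341 0.509 1.313
v 1.592 0.273 1.13
v 1.927 0.084 1.063
v 2.296 -0.027 1.124
v 2.643 -0.044 1.302
v 2.914 0.035 1.571
v 3.069 0.199 1.89
v 3.084 0.422 2.209
v -0.798 1.736 -1.439
v -0.063 1.449 -2.205
v 0.118 2.004 -0.661
v -0.12 1.895 -2.291
v -0.295 2.313 -2.229
v -0.557 2.631 -2.031
v -0.86 2.795 -1.73
v -1.153 2.775 -1.379
v -1.384 2.576 -1.038
v -1.513 2.232 -0.766
v -1.519 1.801 -0.611
v -1.4 1.36 -0.599
v -1.177 0.983 -0.732
v -0.888 0.737 -0.987
v -0.584 0.663 -1.32
v -0.316 0.775 -1.674
v -0.132 1.053 -1.987
f 1 12 6
f 1 6 2
f 1 2 8
f 1 8 11
f 1 11 12
f 2 6 10
f 6 12 5
f 12 11 3
f 11 8 7
f 8 2 9
f 4 10 5
f 4 5 3
f 4 3 7
f 4 7 9
f 4 9 10
f 5 10 6
f 3 5 12
f 7 3 11
f 9 7 8
f 10 9 2
f 14 16 13
f 17 14 13
f 13 16 15
f 15 17 13
f 14 20 16
f 18 14 17
f 18 20 14
f 16 20 15
f 19 17 15
f 15 20 19
f 19 18 17
f 20 18 19
f 22 21 24
f 22 24 23
f 24 21 25
f 24 25 23
f 25 21 26
f 25 26 23
f 26 21 27
f 26 27 23
f 27 21 28
f 27 28 23
f 28 21 29
f 28 29 23
f 29 21 30
f 29 30 23
f 30 21 31
f 30 31 23
f 31 21 32
f 31 32 23
f 32 21 33
f 32 33 23
f 33 21 34
f 33 34 23
f 34 21 35
f 34 35 23
f 35 21 36
f 35 36 23
f 36 21 37
f 36 37 23
f 37 21 38
f 37 38 23
f 38 21 22
f 38 22 23
f 40 39 42
f 40 42 41
f 42 39 43
f 42 43 41
f 43 39 44
f 43 44 41
f 44 39 45
f 44 45 41
f 45 39 46
f 45 46 41
f 46 39 47
f 46 47 41
f 47 39 48
f 47 48 41
f 48 39 49
f 48 49 41
f 49 39 50
f 49 50 41
f 50 39 51
f 50 51 41
f 51 39 52
f 51 52 41
f 52 39 53
f 52 53 41
f 53 39 54
f 53 54 41
f 54 39 55
f 54 55 41
f 55 39 40
f 55 40 41

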